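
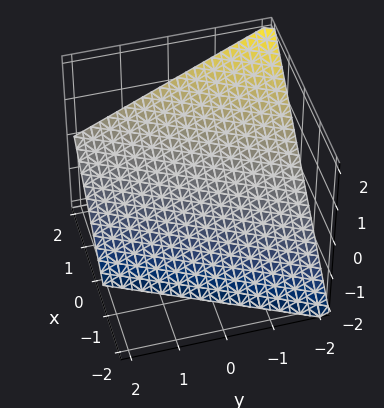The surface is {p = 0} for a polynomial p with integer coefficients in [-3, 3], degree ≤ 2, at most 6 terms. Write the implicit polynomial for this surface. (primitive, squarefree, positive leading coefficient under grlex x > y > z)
(a) Degree: every cross-section is a straight line — this is a plane, so deg p = 1.
(b) From the visible intercepts: it crosses the x-axis at the gridline x = 1; it meets the z-axis at z = -1 (among the integer gridlines).
(c) Together with the visible shape, these determine p as stated. Check: (0, -2, 0) on the y-axis lies on the surface, and p(0, -2, 0) = 0. ✓

2*x - y - 2*z - 2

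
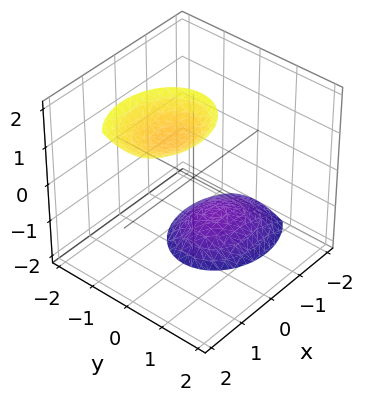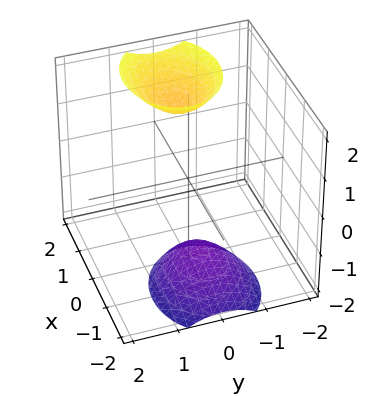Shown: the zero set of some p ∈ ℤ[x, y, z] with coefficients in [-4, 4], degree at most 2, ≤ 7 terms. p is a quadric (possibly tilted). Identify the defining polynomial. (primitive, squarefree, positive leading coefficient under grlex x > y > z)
2*x^2 - 2*x*z + 3*y^2 - z^2 + 3

(a) There are 2 components. They look like related sheets of one shape, so recover p as a whole.
(b) deg p = 2. A generic line meets the surface in up to 2 points.
(c) Against the integer gridlines: the surface avoids every integer y-axis point in the box; no x-intercept at any integer in the box.
(d) Fitting integer coefficients to these (and the overall shape) gives p.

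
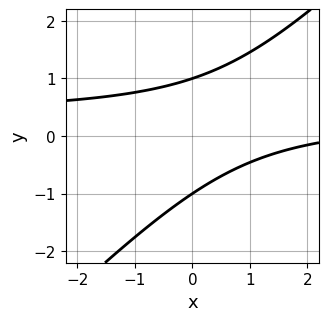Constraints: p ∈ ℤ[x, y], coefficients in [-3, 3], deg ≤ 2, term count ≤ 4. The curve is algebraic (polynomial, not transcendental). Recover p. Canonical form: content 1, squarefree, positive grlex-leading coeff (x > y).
3*x*y - 3*y^2 - x + 3

(a) Degree: a generic line meets the curve in up to 2 points, so deg p = 2.
(b) Reading off the gridlines: among the integer gridlines, it crosses the y-axis at y ∈ {-1, 1}; it misses every integer gridline on the x-axis.
(c) Solving for integer coefficients yields p as stated.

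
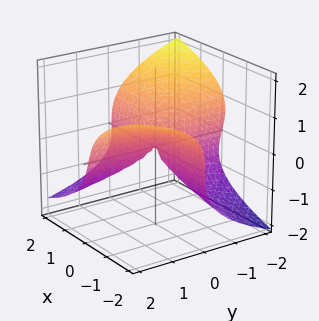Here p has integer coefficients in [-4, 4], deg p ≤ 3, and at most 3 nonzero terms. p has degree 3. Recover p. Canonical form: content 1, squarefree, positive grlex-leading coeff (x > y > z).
First, the degree is 3 — the shape is more complex than any degree-2 surface.
Then, checking where it meets the axes: the visible y-axis segment lies entirely on the surface; it meets the z-axis at z = 0 (among the integer gridlines); every point of the x-axis in the box is on the surface.
Finally, the integer polynomial consistent with all of this is the stated p.

2*z^3 + 3*x*y + y*z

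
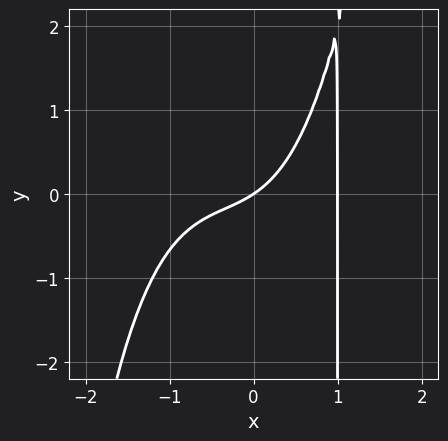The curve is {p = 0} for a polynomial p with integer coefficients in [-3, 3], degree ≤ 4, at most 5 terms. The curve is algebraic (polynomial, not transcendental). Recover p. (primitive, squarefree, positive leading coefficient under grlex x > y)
2*x^4 - 3*x*y - 2*x + 3*y

(a) Degree: a generic line meets the curve in up to 4 points, so deg p = 4.
(b) Against the integer gridlines: the x-axis gridline crossings are at x ∈ {0, 1}; one y-axis crossing is at y = 0.
(c) Assembling these constraints gives the stated polynomial.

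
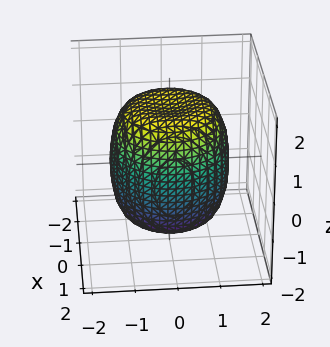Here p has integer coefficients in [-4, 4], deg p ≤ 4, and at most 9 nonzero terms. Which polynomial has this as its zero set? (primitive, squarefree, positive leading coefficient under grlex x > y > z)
x^4 + 2*x^2*y^2 + y^4 - x^2 - y^2 + z^2 - 2

(a) Degree: the shape is more complex than any degree-3 surface, so deg p = 4.
(b) Symmetries: the surface is invariant under rotation about z: p = q(x² + y², z).
(c) Checking where it meets the axes: a circular section at z = 1 has radius between 1 and 2.
(d) Fitting integer coefficients to these (and the overall shape) gives p.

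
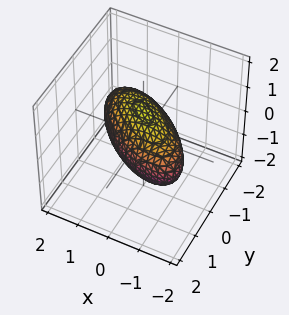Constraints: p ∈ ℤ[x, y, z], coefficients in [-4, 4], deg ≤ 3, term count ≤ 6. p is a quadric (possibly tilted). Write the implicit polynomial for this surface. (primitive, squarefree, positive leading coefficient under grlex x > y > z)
2*x^2 + 3*x*y + 3*y^2 + 3*z^2 - 3

1. Degree: no degree-1 surface has this shape, so deg p = 2.
2. Checking where it meets the axes: the y-axis gridline crossings are at y ∈ {-1, 1}; among the integer gridlines, it crosses the z-axis at z ∈ {-1, 1}.
3. These observations pin down the coefficients.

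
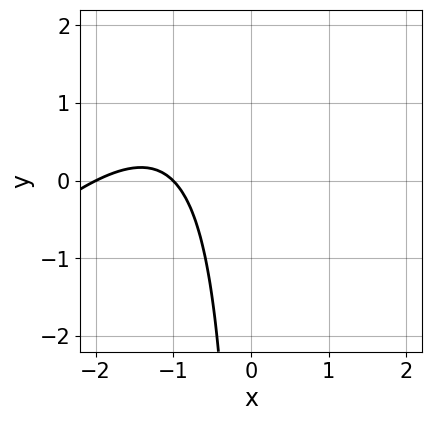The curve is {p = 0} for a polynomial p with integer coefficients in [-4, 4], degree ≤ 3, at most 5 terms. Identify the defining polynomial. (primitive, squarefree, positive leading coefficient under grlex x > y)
x^2 - x*y + 3*x + 2

1. deg p = 2. The shape is more complex than any degree-1 curve.
2. Reading off the gridlines: the x-axis gridline crossings are at x ∈ {-2, -1}; the curve avoids every integer y-axis point in the box.
3. Assembling these constraints gives the stated polynomial.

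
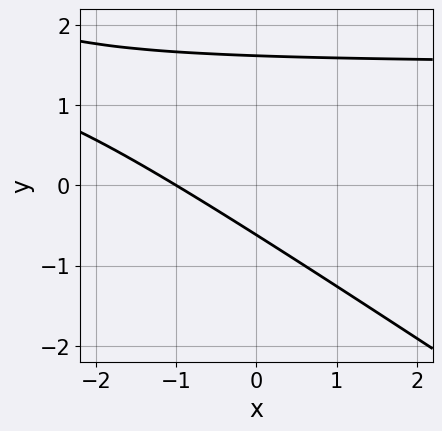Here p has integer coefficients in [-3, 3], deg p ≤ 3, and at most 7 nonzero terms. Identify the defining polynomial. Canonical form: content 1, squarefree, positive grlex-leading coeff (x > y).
2*x*y + 3*y^2 - 3*x - 3*y - 3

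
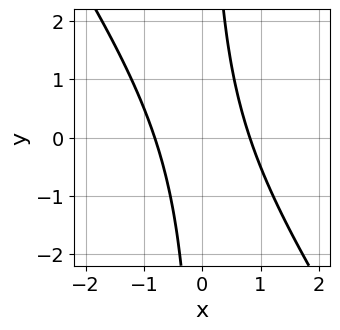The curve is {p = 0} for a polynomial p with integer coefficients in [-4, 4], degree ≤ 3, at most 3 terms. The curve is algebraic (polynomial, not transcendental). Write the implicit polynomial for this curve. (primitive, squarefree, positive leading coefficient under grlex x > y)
3*x^2 + 2*x*y - 2

(a) The degree is 2 — no degree-1 curve has this shape.
(b) From the visible intercepts: no y-intercept at any integer in the box.
(c) Solving for integer coefficients yields p as stated.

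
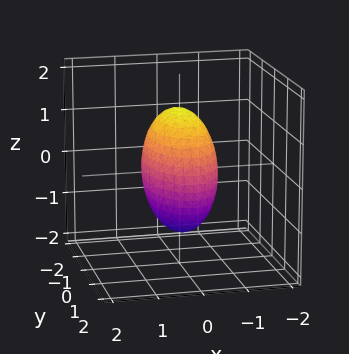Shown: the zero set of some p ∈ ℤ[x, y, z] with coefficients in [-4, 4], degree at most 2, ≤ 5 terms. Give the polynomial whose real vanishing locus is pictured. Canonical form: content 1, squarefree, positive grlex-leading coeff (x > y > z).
(a) deg p = 2.
(b) Symmetries: the x ↦ −x reflection is a symmetry, so x appears only in even powers; it's symmetric under z → −z, forcing even powers of z; the y ↦ −y reflection is a symmetry, so y appears only in even powers.
(c) Assembling these constraints gives the stated polynomial.

3*x^2 + y^2 + z^2 - 2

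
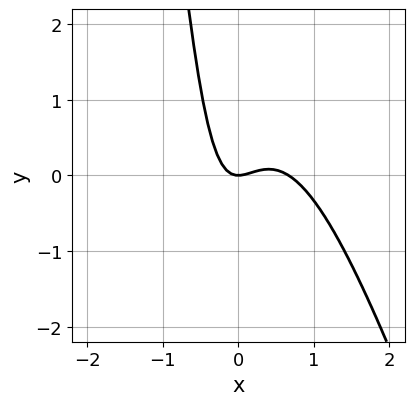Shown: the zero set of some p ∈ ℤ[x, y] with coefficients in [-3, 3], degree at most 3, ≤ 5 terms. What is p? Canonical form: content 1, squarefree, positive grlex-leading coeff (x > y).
3*x^3 + x^2*y - 2*x^2 + x*y + y

The degree is 3 — the shape is more complex than any degree-2 curve.
Against the integer gridlines: it meets the x-axis at x = 0 (among the integer gridlines); it meets the y-axis at y = 0 (among the integer gridlines).
These observations pin down the coefficients.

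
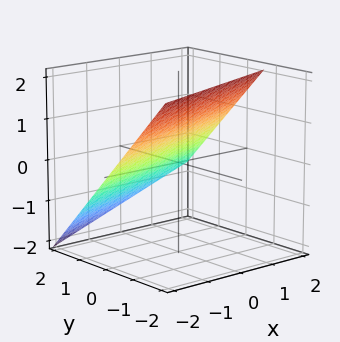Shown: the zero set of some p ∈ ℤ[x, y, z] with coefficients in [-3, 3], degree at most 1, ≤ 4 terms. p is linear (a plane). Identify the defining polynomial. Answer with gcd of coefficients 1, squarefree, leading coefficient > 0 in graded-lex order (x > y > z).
x - 3*y - 3*z + 2

First, the degree is 1 — every cross-section is a straight line — this is a plane.
Then, from the visible intercepts: one x-axis crossing is at x = -2.
Finally, putting this together gives p.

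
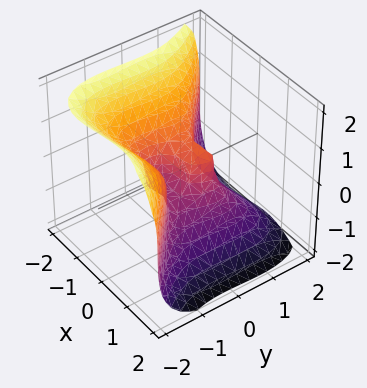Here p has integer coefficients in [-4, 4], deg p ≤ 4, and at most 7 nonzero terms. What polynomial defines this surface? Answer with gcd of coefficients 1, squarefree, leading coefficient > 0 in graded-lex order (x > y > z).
(a) Degree: a generic line meets the surface in up to 3 points, so deg p = 3.
(b) From the visible intercepts: it crosses the x-axis at the gridline x = 0; it meets the y-axis at y = 0 (among the integer gridlines).
(c) The integer polynomial consistent with all of this is the stated p.

3*x^3 - x*y^2 + 2*y^3 + 2*z^3 - y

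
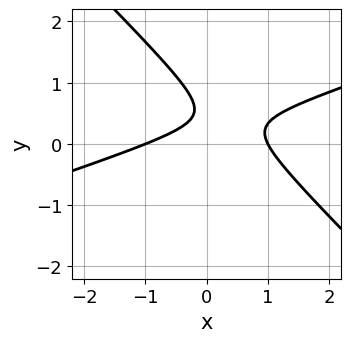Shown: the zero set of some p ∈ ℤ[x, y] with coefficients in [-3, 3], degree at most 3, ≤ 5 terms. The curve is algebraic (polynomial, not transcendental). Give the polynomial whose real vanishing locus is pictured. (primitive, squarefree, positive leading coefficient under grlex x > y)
x^2 - 2*x*y - 3*y^2 + 3*y - 1

deg p = 2. A generic line meets the curve in up to 2 points.
From the visible intercepts: no y-intercept at any integer in the box; the x-axis gridline crossings are at x ∈ {-1, 1}.
The integer polynomial consistent with all of this is the stated p.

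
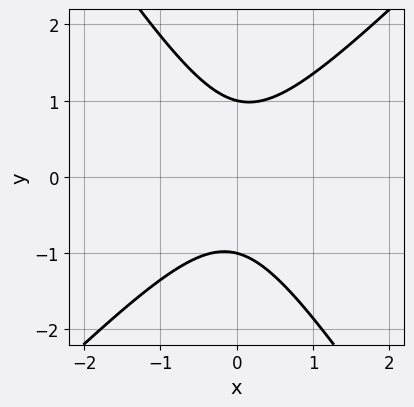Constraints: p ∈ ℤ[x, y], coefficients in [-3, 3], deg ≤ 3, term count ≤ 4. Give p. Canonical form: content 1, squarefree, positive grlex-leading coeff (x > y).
3*x^2 - x*y - 2*y^2 + 2

First, the degree is 2 — a generic line meets the curve in up to 2 points.
Next, reading off the gridlines: no x-intercept at any integer in the box; the y-axis gridline crossings are at y ∈ {-1, 1}.
Finally, putting this together gives p.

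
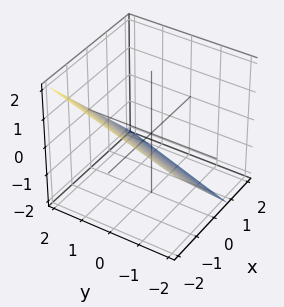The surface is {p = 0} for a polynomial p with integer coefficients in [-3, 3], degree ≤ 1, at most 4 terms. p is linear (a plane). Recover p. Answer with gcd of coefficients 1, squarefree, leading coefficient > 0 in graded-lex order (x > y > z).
1. Degree: the surface is flat (a plane), so deg p = 1.
2. Reading off the gridlines: one y-axis crossing is at y = 2.
3. Fitting integer coefficients to these (and the overall shape) gives p.

3*x - y + 3*z + 2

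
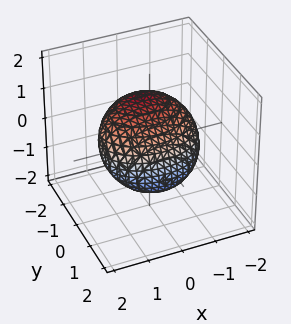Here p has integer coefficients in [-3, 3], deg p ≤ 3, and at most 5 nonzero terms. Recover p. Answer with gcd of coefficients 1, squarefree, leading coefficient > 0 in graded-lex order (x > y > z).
x^2 + 2*y^2 + 2*y*z + 2*z^2 - 2

deg p = 2. No degree-1 surface has this shape.
Checking where it meets the axes: among the integer gridlines, it crosses the z-axis at z ∈ {-1, 1}; among the integer gridlines, it crosses the y-axis at y ∈ {-1, 1}.
Solving for integer coefficients yields p as stated.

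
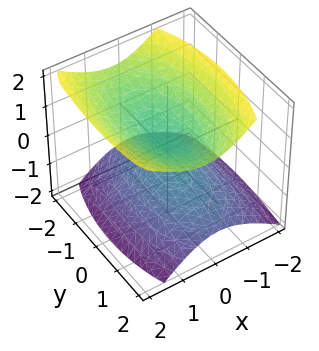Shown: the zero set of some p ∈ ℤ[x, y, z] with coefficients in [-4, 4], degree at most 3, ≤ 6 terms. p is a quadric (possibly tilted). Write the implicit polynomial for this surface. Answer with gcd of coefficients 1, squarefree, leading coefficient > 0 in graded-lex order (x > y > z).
(a) I count 2 distinct pieces. They look like related sheets of one shape, so recover p as a whole.
(b) The degree is 2 — the shape is more complex than any degree-1 surface.
(c) Against the integer gridlines: it misses every integer gridline on the y-axis; it misses every integer gridline on the x-axis.
(d) Matching integer coefficients to the picture gives p.

3*x^2 - x*z + y^2 - 3*z^2 + 1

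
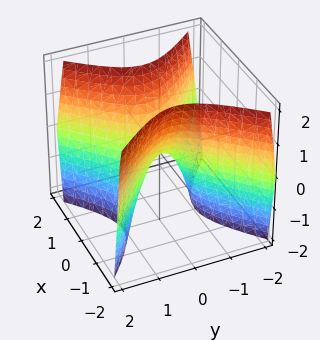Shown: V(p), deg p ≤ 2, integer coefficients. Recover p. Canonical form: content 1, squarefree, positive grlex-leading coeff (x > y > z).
The degree is 2 — a hyperbolic paraboloid; a quadric.
Symmetries: it's symmetric under y → −y, forcing even powers of y; it's symmetric under x → −x, forcing even powers of x.
Observable constraints: it meets the y-axis at y = 0 (among the integer gridlines); one z-axis crossing is at z = 0; it crosses the x-axis at the gridline x = 0.
Solving for integer coefficients yields p as stated.

2*x^2 - 2*y^2 - z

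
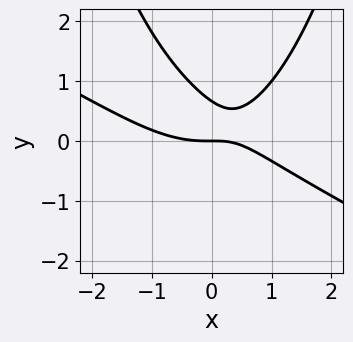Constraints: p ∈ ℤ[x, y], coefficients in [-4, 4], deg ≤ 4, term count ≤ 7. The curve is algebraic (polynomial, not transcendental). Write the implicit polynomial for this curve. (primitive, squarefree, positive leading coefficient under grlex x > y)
x^3 + 2*x^2*y - 2*x*y - 3*y^2 + 2*y

First, the degree is 3 — no degree-2 curve has this shape.
Then, from the visible intercepts: it crosses the y-axis at the gridline y = 0; it crosses the x-axis at the gridline x = 0.
Finally, together with the visible shape, these determine p as stated.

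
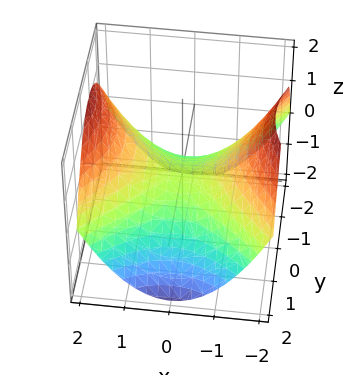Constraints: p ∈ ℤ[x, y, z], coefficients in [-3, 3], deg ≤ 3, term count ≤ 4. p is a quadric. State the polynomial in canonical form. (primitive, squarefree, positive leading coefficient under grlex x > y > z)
First, degree: a saddle surface; a quadric, so deg p = 2.
Then, symmetries: the x ↦ −x reflection is a symmetry, so x appears only in even powers; it's symmetric under y → −y, forcing even powers of y.
Next, against the integer gridlines: it crosses the y-axis at the gridline y = 0; it meets the z-axis at z = 0 (among the integer gridlines); it meets the x-axis at x = 0 (among the integer gridlines).
Finally, solving for integer coefficients yields p as stated.

x^2 - y^2 - 2*z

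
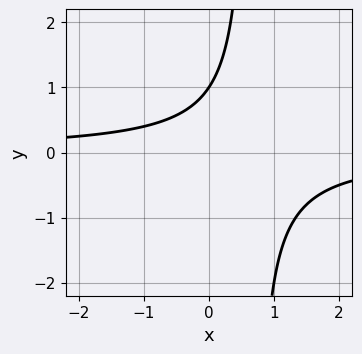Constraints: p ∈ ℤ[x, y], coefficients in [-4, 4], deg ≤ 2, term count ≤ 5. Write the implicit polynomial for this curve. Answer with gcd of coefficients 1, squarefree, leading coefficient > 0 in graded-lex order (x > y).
The degree is 2 — the shape is more complex than any degree-1 curve.
Reading off the gridlines: it crosses the y-axis at the gridline y = 1; no x-intercept at any integer in the box.
Together with the visible shape, these determine p as stated.

3*x*y - 2*y + 2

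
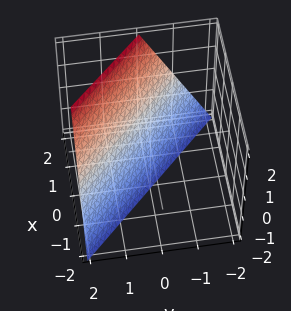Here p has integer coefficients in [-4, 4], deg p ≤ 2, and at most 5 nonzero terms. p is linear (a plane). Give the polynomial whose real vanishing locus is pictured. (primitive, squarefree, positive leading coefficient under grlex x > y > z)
2*x + 2*y - z - 2

The degree is 1 — every cross-section is a straight line — this is a plane.
From the visible intercepts: it crosses the z-axis at the gridline z = -2; it meets the y-axis at y = 1 (among the integer gridlines); it crosses the x-axis at the gridline x = 1.
Together with the visible shape, these determine p as stated.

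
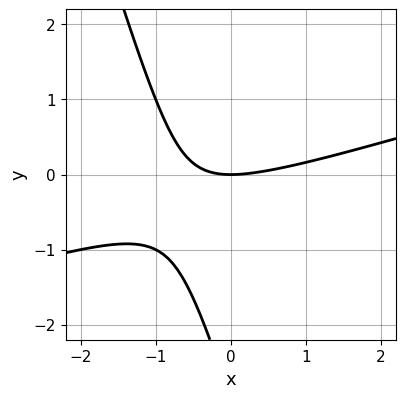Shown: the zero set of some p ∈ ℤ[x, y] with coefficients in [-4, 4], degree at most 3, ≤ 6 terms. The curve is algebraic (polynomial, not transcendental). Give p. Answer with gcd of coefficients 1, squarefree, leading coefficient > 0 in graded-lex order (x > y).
x^2 - 3*x*y - y^2 - 3*y

1. Degree: a generic line meets the curve in up to 2 points, so deg p = 2.
2. Against the integer gridlines: it meets the x-axis at x = 0 (among the integer gridlines); one y-axis crossing is at y = 0.
3. These observations pin down the coefficients.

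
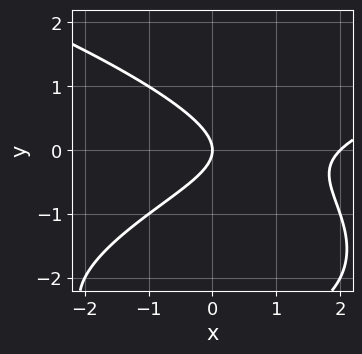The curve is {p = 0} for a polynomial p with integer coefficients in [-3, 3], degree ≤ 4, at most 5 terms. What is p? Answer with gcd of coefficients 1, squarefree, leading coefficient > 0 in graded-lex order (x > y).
(a) deg p = 3. A generic line meets the curve in up to 3 points.
(b) Checking where it meets the axes: it meets the y-axis at y = 0 (among the integer gridlines); among the integer gridlines, it crosses the x-axis at x ∈ {0, 2}.
(c) The integer polynomial consistent with all of this is the stated p.

y^3 - x^2 + x*y + 3*y^2 + 2*x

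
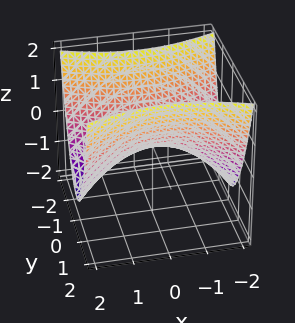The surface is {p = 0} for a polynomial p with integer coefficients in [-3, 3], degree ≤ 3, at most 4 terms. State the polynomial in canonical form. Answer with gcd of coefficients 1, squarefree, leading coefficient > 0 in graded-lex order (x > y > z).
x^2 - 3*y^2 + 3*z

The degree is 2 — a hyperbolic paraboloid; a quadric.
Symmetries: the y ↦ −y reflection is a symmetry, so y appears only in even powers; it's symmetric under x → −x, forcing even powers of x.
From the visible intercepts: it meets the z-axis at z = 0 (among the integer gridlines); it meets the y-axis at y = 0 (among the integer gridlines).
Putting this together gives p.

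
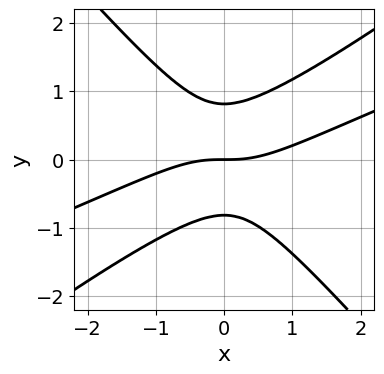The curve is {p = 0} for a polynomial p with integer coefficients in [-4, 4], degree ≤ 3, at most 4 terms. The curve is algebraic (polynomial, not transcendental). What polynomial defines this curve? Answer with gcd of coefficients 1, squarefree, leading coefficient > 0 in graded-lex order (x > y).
x^3 - 3*x^2*y + 3*y^3 - 2*y

1. The degree is 3 — the shape is more complex than any degree-2 curve.
2. Against the integer gridlines: it crosses the x-axis at the gridline x = 0; it crosses the y-axis at the gridline y = 0.
3. Solving for integer coefficients yields p as stated.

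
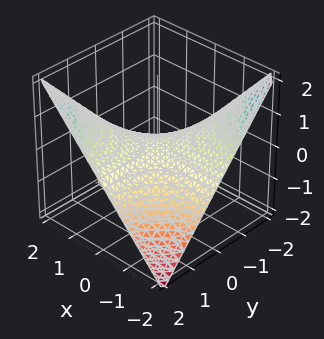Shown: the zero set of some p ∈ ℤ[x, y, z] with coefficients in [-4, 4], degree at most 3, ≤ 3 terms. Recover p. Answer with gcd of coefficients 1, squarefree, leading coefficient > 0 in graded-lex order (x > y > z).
x*y - 2*z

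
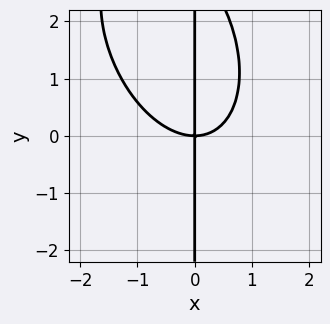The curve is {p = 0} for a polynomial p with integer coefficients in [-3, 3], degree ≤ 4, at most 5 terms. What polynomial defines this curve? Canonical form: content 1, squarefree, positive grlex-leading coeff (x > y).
Degree: a generic line meets the curve in up to 3 points, so deg p = 3.
Observable constraints: every point of the y-axis in the box is on the curve; it meets the x-axis at x = 0 (among the integer gridlines).
Together with the visible shape, these determine p as stated.

2*x^3 + x^2*y + x*y^2 - 3*x*y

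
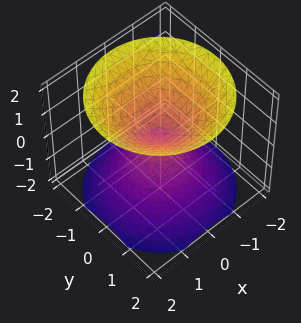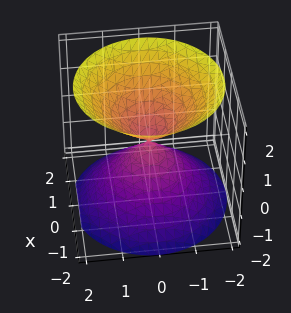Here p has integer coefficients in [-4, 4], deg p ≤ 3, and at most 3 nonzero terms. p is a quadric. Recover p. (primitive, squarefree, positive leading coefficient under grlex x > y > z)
x^2 + y^2 - z^2

First, I count 2 distinct pieces.
Next, degree: two nappes meeting at a single point; a quadric, so deg p = 2.
Next, by symmetry, the z-axis is an axis of rotation, so x and y enter only as x² + y²; mirror symmetry z ↦ −z ⇒ only even powers of z.
Then, observable constraints: it meets the x-axis at x = 0 (among the integer gridlines); a circular section at z = 1 has radius exactly 1; it meets the y-axis at y = 0 (among the integer gridlines); it crosses the z-axis at the gridline z = 0.
Finally, together with the visible shape, these determine p as stated.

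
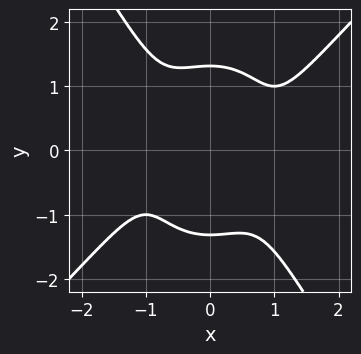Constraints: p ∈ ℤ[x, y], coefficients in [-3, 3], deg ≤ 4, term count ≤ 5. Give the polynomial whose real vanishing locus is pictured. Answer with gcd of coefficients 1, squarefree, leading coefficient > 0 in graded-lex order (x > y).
(a) The degree is 4 — no degree-3 curve has this shape.
(b) From the axis intercepts and sections: no x-intercept at any integer in the box.
(c) These observations pin down the coefficients.

3*x^4 - 2*x^3*y - y^4 - 3*x^2 + 3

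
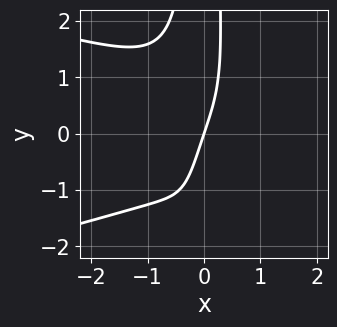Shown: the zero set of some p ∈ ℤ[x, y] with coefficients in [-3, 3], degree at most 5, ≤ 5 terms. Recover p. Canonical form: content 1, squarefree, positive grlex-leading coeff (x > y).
(a) Degree: the shape is more complex than any degree-3 curve, so deg p = 4.
(b) From the axis intercepts and sections: it crosses the x-axis at the gridline x = 0; one y-axis crossing is at y = 0.
(c) Together with the visible shape, these determine p as stated.

3*x^2*y^2 + 3*x^3 + 3*x - y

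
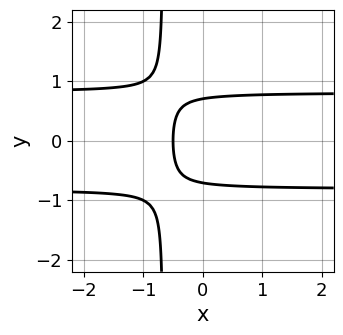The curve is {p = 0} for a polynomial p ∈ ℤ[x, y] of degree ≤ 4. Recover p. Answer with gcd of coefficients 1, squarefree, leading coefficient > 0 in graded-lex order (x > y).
Degree: the shape is more complex than any degree-2 curve, so deg p = 3.
Symmetries: the y ↦ −y reflection is a symmetry, so y appears only in even powers.
Assembling these constraints gives the stated polynomial.

3*x*y^2 + 2*y^2 - 2*x - 1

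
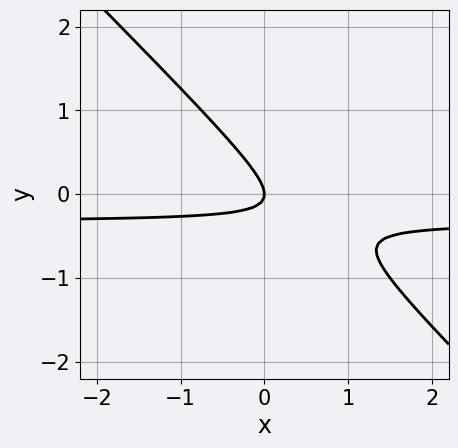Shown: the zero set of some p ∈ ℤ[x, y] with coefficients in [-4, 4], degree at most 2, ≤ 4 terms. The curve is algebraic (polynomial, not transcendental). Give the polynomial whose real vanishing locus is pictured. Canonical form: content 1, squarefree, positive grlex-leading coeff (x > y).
1. Degree: no degree-1 curve has this shape, so deg p = 2.
2. Observable constraints: it crosses the y-axis at the gridline y = 0; it meets the x-axis at x = 0 (among the integer gridlines).
3. These observations pin down the coefficients.

3*x*y + 3*y^2 + x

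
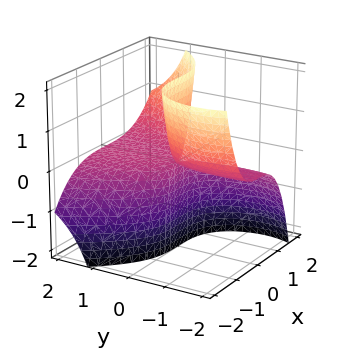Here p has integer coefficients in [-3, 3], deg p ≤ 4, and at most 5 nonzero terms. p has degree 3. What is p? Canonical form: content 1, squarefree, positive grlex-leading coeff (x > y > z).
x^3 - y^2*z - 3*y*z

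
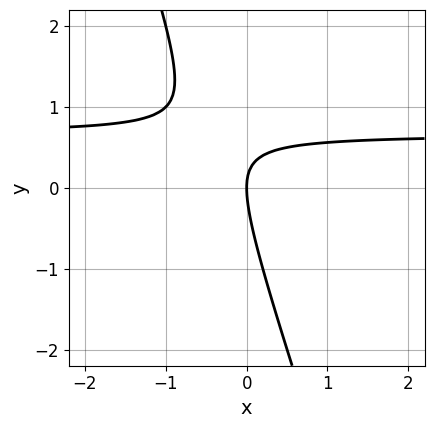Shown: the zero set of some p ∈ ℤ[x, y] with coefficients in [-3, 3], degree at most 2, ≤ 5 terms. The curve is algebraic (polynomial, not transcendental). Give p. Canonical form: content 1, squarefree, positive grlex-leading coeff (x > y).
1. Degree: a generic line meets the curve in up to 2 points, so deg p = 2.
2. Observable constraints: it crosses the y-axis at the gridline y = 0; it meets the x-axis at x = 0 (among the integer gridlines).
3. Putting this together gives p.

3*x*y + y^2 - 2*x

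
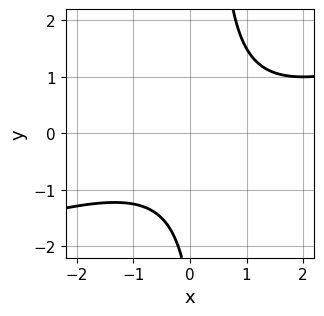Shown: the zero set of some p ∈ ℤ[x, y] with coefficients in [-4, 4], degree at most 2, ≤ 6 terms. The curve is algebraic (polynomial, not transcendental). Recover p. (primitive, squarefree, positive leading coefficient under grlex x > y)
x^2 - 3*x*y - x + y + 3

Degree: the shape is more complex than any degree-1 curve, so deg p = 2.
Checking where it meets the axes: the curve avoids every integer x-axis point in the box; it misses every integer gridline on the y-axis.
Matching integer coefficients to the picture gives p.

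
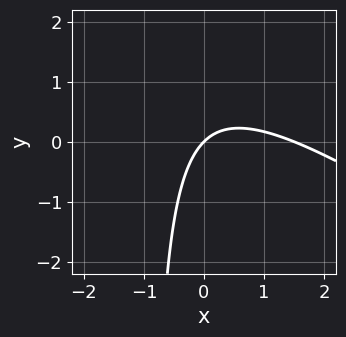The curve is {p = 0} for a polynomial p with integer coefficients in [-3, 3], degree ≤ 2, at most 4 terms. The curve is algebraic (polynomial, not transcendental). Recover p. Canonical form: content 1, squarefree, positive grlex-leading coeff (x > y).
1. deg p = 2.
2. Observable constraints: it meets the x-axis at x = 0 (among the integer gridlines); it meets the y-axis at y = 0 (among the integer gridlines).
3. Together with the visible shape, these determine p as stated.

2*x^2 + 3*x*y - 3*x + 3*y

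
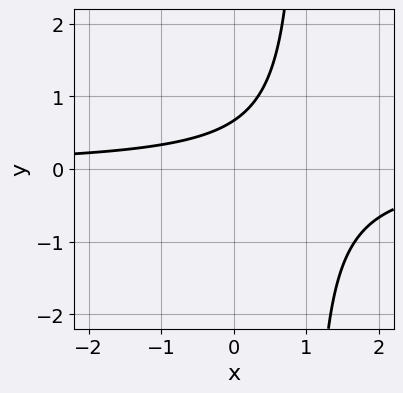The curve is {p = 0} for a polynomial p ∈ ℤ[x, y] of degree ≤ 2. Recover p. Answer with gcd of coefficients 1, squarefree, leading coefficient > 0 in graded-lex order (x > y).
3*x*y - 3*y + 2

Degree: the shape is more complex than any degree-1 curve, so deg p = 2.
Against the integer gridlines: no x-intercept at any integer in the box.
Matching integer coefficients to the picture gives p.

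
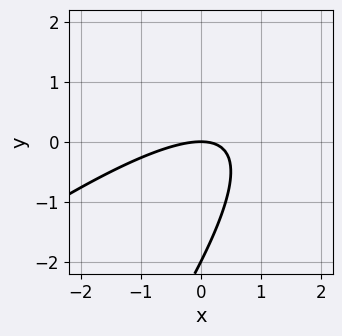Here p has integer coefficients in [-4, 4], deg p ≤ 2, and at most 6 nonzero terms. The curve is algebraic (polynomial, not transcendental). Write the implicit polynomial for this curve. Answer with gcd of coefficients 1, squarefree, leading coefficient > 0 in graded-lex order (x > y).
x^2 - 2*x*y + y^2 + 2*y

Degree: the shape is more complex than any degree-1 curve, so deg p = 2.
From the axis intercepts and sections: the y-axis gridline crossings are at y ∈ {-2, 0}; one x-axis crossing is at x = 0.
Fitting integer coefficients to these (and the overall shape) gives p.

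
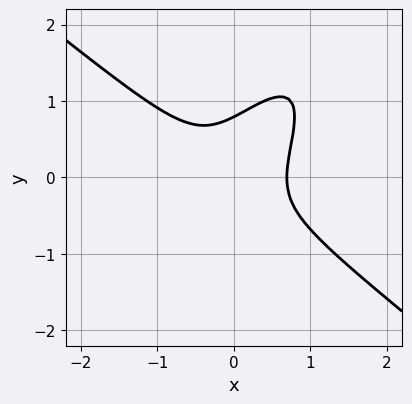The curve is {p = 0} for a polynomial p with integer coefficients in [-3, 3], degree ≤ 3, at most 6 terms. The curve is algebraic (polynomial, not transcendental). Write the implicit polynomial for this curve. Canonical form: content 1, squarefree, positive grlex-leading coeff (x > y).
The degree is 3 — no degree-2 curve has this shape.
Solving for integer coefficients yields p as stated.

3*x^3 - 3*x*y^2 + 2*y^3 - 1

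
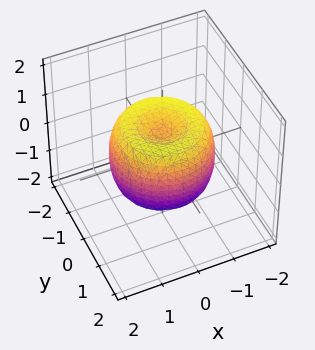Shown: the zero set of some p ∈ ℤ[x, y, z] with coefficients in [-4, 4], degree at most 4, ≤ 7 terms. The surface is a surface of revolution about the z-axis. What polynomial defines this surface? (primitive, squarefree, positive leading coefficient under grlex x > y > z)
2*x^4 + 4*x^2*y^2 + 2*y^4 - 3*x^2 - 3*y^2 + 2*z^2 - 1

The degree is 4 — the shape is more complex than any degree-3 surface.
By symmetry, the surface is invariant under rotation about z: p = q(x² + y², z).
Against the integer gridlines: a circular section at z = 0 has radius between 1 and 2.
Together with the visible shape, these determine p as stated.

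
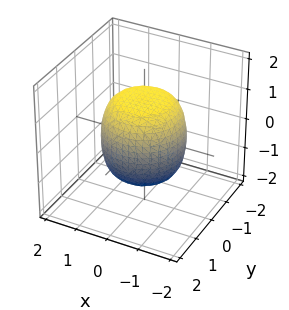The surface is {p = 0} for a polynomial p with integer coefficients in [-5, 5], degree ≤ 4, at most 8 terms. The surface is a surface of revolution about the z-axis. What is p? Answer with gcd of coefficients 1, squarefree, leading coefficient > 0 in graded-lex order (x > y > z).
First, deg p = 4. No degree-3 surface has this shape.
Next, symmetry: the surface is invariant under rotation about z: p = q(x² + y², z).
Next, from the axis intercepts and sections: a circular section at z = 0 has radius between 1 and 2.
Finally, fitting integer coefficients to these (and the overall shape) gives p.

2*x^4 + 4*x^2*y^2 + 2*y^4 - x^2 - y^2 + 2*z^2 - 3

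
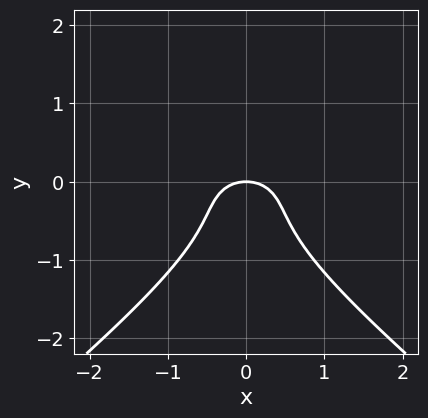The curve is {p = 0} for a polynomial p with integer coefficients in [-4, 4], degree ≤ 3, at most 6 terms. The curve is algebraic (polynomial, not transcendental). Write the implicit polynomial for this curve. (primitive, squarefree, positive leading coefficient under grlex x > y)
2*x^2*y - 3*y^3 - 2*x^2 - 2*y^2 - 2*y

The degree is 3 — a generic line meets the curve in up to 3 points.
Symmetries: it's symmetric under x → −x, forcing even powers of x.
Observable constraints: it crosses the x-axis at the gridline x = 0; it meets the y-axis at y = 0 (among the integer gridlines).
The integer polynomial consistent with all of this is the stated p.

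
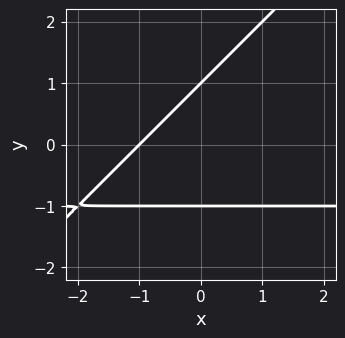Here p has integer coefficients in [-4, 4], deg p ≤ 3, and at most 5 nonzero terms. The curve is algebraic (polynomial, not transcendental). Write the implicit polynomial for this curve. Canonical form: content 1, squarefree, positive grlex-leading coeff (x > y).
(a) Degree: no degree-1 curve has this shape, so deg p = 2.
(b) Observable constraints: one x-axis crossing is at x = -1; among the integer gridlines, it crosses the y-axis at y ∈ {-1, 1}.
(c) Solving for integer coefficients yields p as stated.

x*y - y^2 + x + 1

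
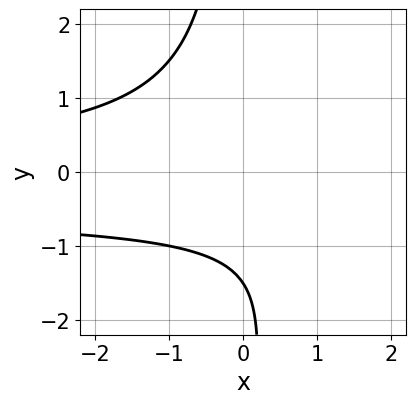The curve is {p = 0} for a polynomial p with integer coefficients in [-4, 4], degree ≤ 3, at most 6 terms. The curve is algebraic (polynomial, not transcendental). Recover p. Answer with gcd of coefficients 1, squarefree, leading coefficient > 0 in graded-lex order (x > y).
2*x*y^2 + x*y + 2*y + 3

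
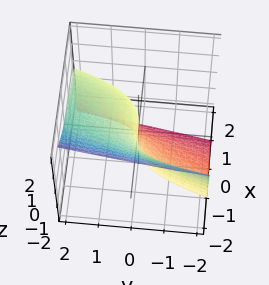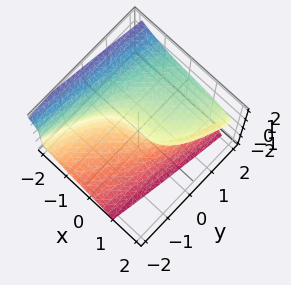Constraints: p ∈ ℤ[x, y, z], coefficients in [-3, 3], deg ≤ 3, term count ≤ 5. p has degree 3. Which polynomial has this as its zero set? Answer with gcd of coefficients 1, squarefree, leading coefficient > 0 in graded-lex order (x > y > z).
x^3 + 3*x*z^2 + 3*z^3 + 2*z^2 - 3*y

(a) deg p = 3. A generic line meets the surface in up to 3 points.
(b) From the axis intercepts and sections: one z-axis crossing is at z = 0; one y-axis crossing is at y = 0; it crosses the x-axis at the gridline x = 0.
(c) These observations pin down the coefficients.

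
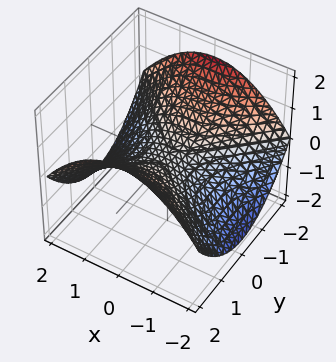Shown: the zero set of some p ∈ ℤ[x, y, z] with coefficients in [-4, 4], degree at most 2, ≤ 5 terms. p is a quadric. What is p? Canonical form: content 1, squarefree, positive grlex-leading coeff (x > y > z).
x^2 - y^2 + 3*z

First, the degree is 2 — a hyperbolic paraboloid; a quadric.
Then, symmetries: it's symmetric under x → −x, forcing even powers of x; it's symmetric under y → −y, forcing even powers of y.
Then, observable constraints: one z-axis crossing is at z = 0; one y-axis crossing is at y = 0; one x-axis crossing is at x = 0.
Finally, fitting integer coefficients to these (and the overall shape) gives p.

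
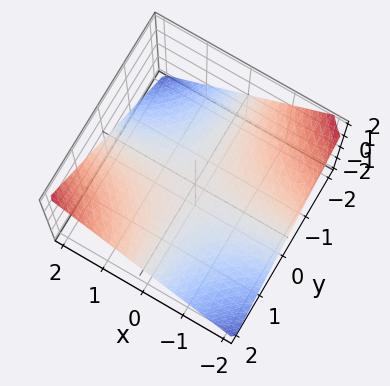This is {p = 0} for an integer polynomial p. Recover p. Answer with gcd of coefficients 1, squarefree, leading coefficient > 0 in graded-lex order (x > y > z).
x*y - 2*z

(a) The degree is 2 — a saddle surface; a quadric.
(b) Checking where it meets the axes: every point of the x-axis in the box is on the surface; it crosses the z-axis at the gridline z = 0; the visible y-axis segment lies entirely on the surface.
(c) Solving for integer coefficients yields p as stated.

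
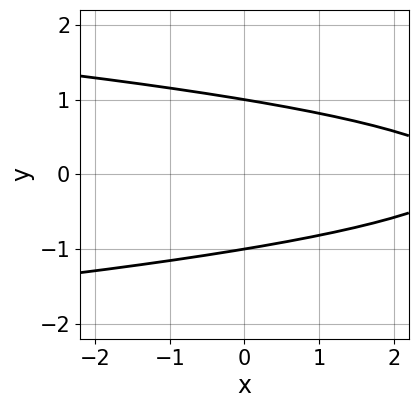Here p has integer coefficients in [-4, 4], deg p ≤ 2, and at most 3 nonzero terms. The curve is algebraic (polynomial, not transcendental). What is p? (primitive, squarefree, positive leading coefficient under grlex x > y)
3*y^2 + x - 3

1. Degree: the shape is more complex than any degree-1 curve, so deg p = 2.
2. Symmetries: mirror symmetry y ↦ −y ⇒ only even powers of y.
3. Reading off the gridlines: the y-axis gridline crossings are at y ∈ {-1, 1}; it misses every integer gridline on the x-axis.
4. Together with the visible shape, these determine p as stated.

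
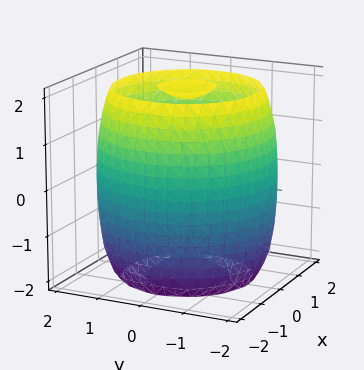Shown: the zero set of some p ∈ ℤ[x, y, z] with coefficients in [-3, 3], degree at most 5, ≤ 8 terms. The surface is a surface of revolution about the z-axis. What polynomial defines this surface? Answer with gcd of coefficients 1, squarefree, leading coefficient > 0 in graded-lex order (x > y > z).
x^4 + 2*x^2*y^2 + y^4 - 3*x^2 - 3*y^2 + z^2 - 3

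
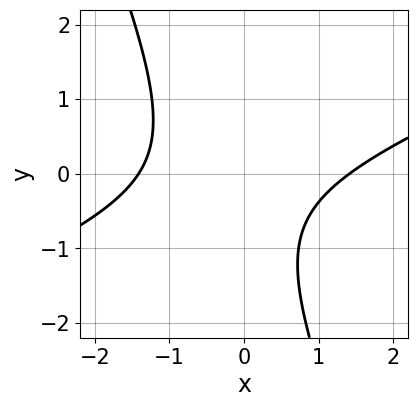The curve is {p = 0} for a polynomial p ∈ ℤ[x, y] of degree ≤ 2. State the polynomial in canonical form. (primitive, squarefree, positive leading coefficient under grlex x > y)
(a) deg p = 2. A generic line meets the curve in up to 2 points.
(b) From the visible intercepts: no y-intercept at any integer in the box.
(c) Together with the visible shape, these determine p as stated.

x^2 - 2*x*y - y^2 - y - 2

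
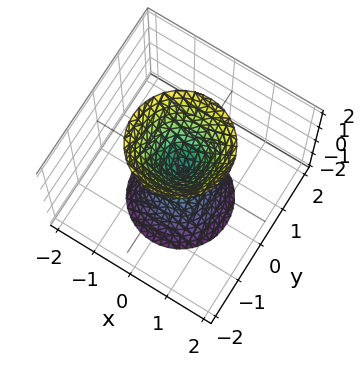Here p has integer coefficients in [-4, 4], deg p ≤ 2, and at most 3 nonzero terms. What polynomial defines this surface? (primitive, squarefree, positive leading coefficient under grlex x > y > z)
(a) The picture has 2 separate pieces.
(b) deg p = 2.
(c) Symmetries: mirror symmetry z ↦ −z ⇒ only even powers of z; every cross-section ⟂ z is a circle, so x, y appear only via x² + y².
(d) From the axis intercepts and sections: it meets the z-axis at z = 0 (among the integer gridlines); it meets the x-axis at x = 0 (among the integer gridlines); a circular section at z = -1 has radius between 0 and 1.
(e) Fitting integer coefficients to these (and the overall shape) gives p.

3*x^2 + 3*y^2 - z^2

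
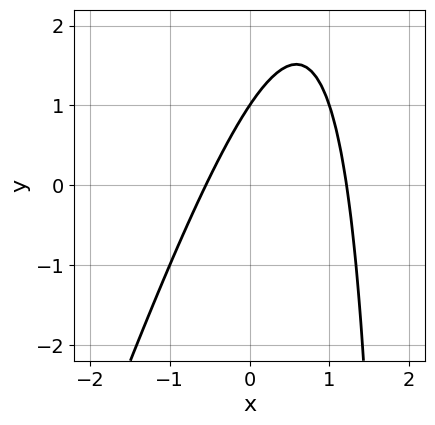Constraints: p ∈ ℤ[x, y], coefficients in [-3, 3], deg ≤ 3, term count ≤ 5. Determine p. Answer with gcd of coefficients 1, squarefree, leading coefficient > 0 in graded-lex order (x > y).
(a) Degree: a generic line meets the curve in up to 2 points, so deg p = 2.
(b) Reading off the gridlines: one y-axis crossing is at y = 1.
(c) The integer polynomial consistent with all of this is the stated p.

3*x^2 - x*y - 2*x + 2*y - 2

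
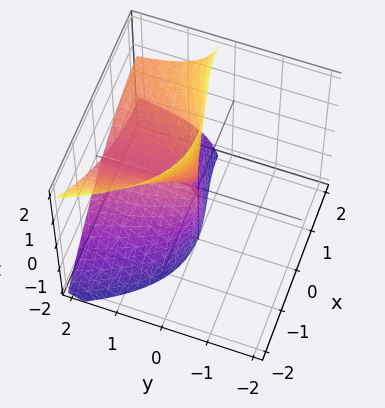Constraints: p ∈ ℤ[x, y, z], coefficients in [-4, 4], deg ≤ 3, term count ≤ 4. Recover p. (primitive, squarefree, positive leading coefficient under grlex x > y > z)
x^3 + 3*y*z^2 - 3*x^2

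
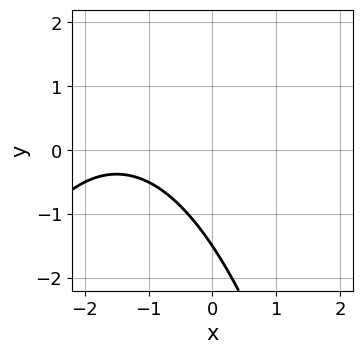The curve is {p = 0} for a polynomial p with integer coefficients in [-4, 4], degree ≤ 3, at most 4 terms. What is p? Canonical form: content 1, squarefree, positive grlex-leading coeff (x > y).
x^2 + 3*x + 2*y + 3

The degree is 2 — a generic line meets the curve in up to 2 points.
Reading off the gridlines: no x-intercept at any integer in the box.
These observations pin down the coefficients.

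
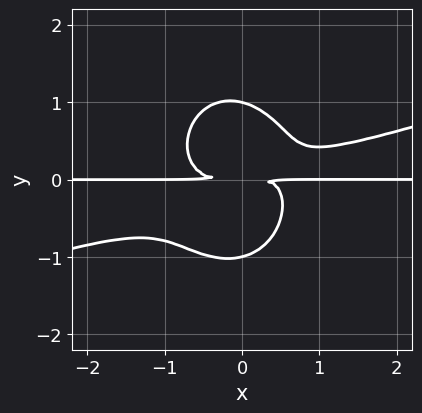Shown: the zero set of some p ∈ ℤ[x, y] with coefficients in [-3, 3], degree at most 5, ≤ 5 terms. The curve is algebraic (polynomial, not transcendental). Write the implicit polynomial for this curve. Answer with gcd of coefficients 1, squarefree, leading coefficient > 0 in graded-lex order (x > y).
deg p = 4. No degree-3 curve has this shape.
Against the integer gridlines: the visible x-axis segment lies entirely on the curve; the y-axis gridline crossings are at y ∈ {-1, 1}.
Assembling these constraints gives the stated polynomial.

x^3*y - 3*x^2*y^2 - 2*y^4 - x*y^2 + 2*y^2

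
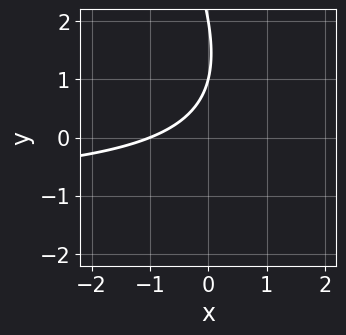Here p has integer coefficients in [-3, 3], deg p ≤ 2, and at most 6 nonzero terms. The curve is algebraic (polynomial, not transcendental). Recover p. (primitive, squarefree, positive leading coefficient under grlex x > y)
(a) The degree is 2 — no degree-1 curve has this shape.
(b) Checking where it meets the axes: it crosses the x-axis at the gridline x = -1; the y-axis gridline crossings are at y ∈ {1, 2}.
(c) Matching integer coefficients to the picture gives p.

2*x*y + y^2 + 2*x - 3*y + 2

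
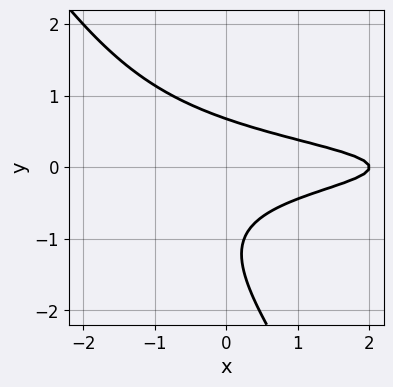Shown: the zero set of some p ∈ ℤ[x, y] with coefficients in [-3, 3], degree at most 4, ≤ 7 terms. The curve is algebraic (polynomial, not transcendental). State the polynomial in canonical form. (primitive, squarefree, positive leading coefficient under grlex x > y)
3*x*y^2 + 2*y^3 + 3*y^2 + x - 2

First, the degree is 3 — no degree-2 curve has this shape.
Then, observable constraints: one x-axis crossing is at x = 2.
Finally, matching integer coefficients to the picture gives p.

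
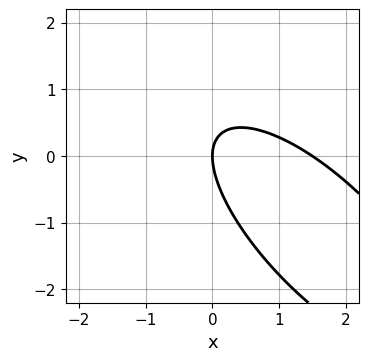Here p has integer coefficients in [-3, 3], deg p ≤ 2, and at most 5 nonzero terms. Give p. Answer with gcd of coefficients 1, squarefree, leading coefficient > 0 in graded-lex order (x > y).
2*x^2 + 3*x*y + 2*y^2 - 3*x

deg p = 2.
From the visible intercepts: it meets the x-axis at x = 0 (among the integer gridlines); one y-axis crossing is at y = 0.
These observations pin down the coefficients.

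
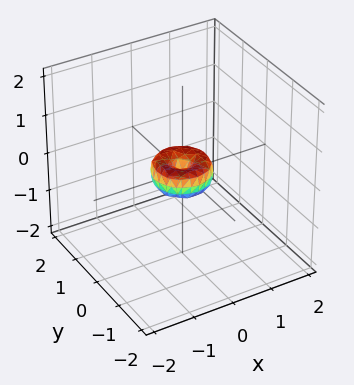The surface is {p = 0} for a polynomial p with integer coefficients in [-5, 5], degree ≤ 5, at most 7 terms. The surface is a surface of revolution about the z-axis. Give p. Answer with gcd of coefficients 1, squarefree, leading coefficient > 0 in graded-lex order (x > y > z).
2*x^4 + 4*x^2*y^2 + 2*y^4 - x^2 - y^2 + z^2

The degree is 4 — a generic line meets the surface in up to 4 points.
Symmetries: rotational symmetry about the z-axis ⇒ p depends on x, y only through x² + y².
Observable constraints: one y-axis crossing is at y = 0; one x-axis crossing is at x = 0; a circular section at z = 0 has radius between 0 and 1.
The integer polynomial consistent with all of this is the stated p.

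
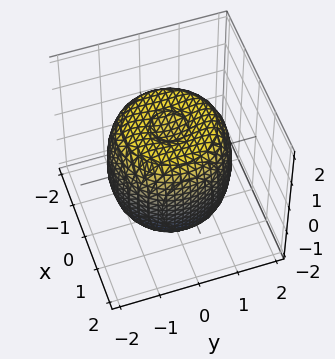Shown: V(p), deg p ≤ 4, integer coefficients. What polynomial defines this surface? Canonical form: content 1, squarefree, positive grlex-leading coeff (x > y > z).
(a) deg p = 4.
(b) Symmetries: rotational symmetry about the z-axis ⇒ p depends on x, y only through x² + y².
(c) From the axis intercepts and sections: a circular section at z = 1 has radius between 1 and 2.
(d) Putting this together gives p.

2*x^4 + 4*x^2*y^2 + 2*y^4 - 3*x^2 - 3*y^2 + 2*z^2 - 3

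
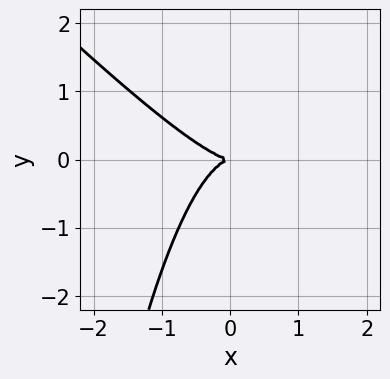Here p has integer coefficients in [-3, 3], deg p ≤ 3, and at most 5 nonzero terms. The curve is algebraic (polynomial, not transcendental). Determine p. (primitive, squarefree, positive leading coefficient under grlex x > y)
x^3 + x^2*y + y^2

(a) Degree: the shape is more complex than any degree-2 curve, so deg p = 3.
(b) From the axis intercepts and sections: it meets the x-axis at x = 0 (among the integer gridlines); one y-axis crossing is at y = 0.
(c) Solving for integer coefficients yields p as stated.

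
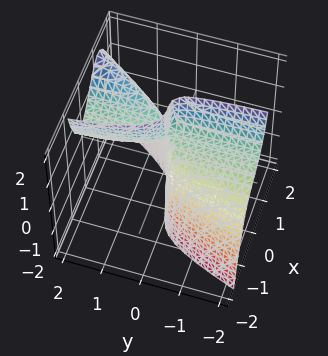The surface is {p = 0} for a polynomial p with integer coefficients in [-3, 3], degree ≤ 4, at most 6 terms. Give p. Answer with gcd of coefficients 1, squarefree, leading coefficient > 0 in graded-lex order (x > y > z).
2*x^3 - x^2*y - x*y + y*z - y

(a) Degree: no degree-2 surface has this shape, so deg p = 3.
(b) Checking where it meets the axes: the visible z-axis segment lies entirely on the surface; it meets the x-axis at x = 0 (among the integer gridlines); it meets the y-axis at y = 0 (among the integer gridlines).
(c) Solving for integer coefficients yields p as stated.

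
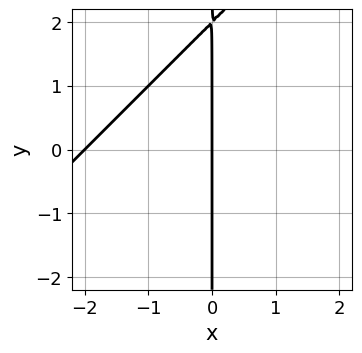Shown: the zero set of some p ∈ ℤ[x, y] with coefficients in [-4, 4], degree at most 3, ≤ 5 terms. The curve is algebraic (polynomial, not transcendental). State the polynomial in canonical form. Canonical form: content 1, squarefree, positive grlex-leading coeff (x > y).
(a) The degree is 2 — no degree-1 curve has this shape.
(b) Observable constraints: among the integer gridlines, it crosses the x-axis at x ∈ {-2, 0}; the visible y-axis segment lies entirely on the curve.
(c) The integer polynomial consistent with all of this is the stated p.

x^2 - x*y + 2*x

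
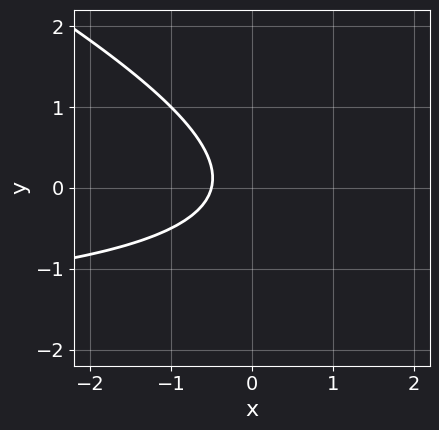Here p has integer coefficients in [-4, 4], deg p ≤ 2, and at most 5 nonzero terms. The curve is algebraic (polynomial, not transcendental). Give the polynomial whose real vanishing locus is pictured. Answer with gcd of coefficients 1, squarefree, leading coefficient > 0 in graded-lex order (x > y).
deg p = 2.
Checking where it meets the axes: no y-intercept at any integer in the box.
Fitting integer coefficients to these (and the overall shape) gives p.

x*y + 2*y^2 + 2*x + 1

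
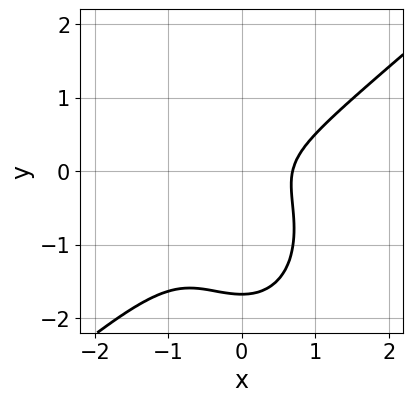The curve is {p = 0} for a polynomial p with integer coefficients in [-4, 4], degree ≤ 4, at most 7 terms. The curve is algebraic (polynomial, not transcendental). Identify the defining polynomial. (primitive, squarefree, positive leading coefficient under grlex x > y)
First, the degree is 3 — the shape is more complex than any degree-2 curve.
Finally, the integer polynomial consistent with all of this is the stated p.

3*x^3 - 2*x^2*y - 2*y^3 - 3*y^2 - 1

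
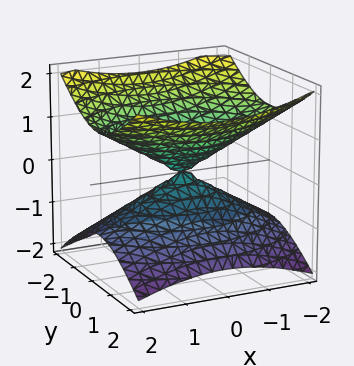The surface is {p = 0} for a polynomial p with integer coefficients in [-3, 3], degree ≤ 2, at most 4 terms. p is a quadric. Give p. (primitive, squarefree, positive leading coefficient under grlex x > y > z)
(a) The degree is 2 — a double cone through the origin; a quadric.
(b) Symmetries: mirror symmetry z ↦ −z ⇒ only even powers of z; mirror symmetry x ↦ −x ⇒ only even powers of x; mirror symmetry y ↦ −y ⇒ only even powers of y.
(c) Against the integer gridlines: one z-axis crossing is at z = 0; it meets the y-axis at y = 0 (among the integer gridlines); one x-axis crossing is at x = 0.
(d) Together with the visible shape, these determine p as stated.

x^2 + 2*y^2 - 3*z^2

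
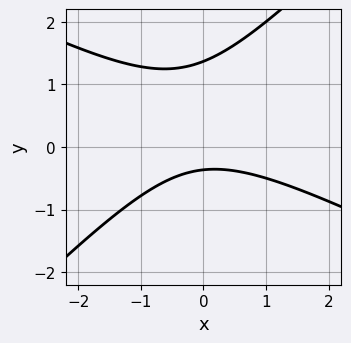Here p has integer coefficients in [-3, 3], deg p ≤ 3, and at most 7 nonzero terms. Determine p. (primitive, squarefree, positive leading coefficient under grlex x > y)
First, the degree is 2 — no degree-1 curve has this shape.
Next, against the integer gridlines: it misses every integer gridline on the x-axis.
Finally, putting this together gives p.

x^2 + x*y - 2*y^2 + 2*y + 1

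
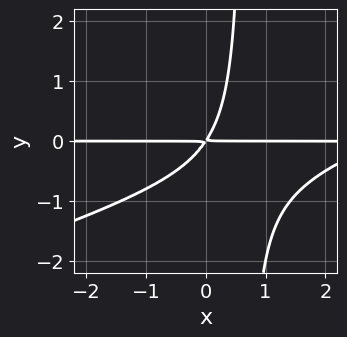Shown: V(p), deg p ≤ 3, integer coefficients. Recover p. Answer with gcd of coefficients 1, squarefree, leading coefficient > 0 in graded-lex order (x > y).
x^2*y - 3*x*y^2 - 3*x*y + 2*y^2

(a) deg p = 3. No degree-2 curve has this shape.
(b) From the axis intercepts and sections: the visible x-axis segment lies entirely on the curve.
(c) Solving for integer coefficients yields p as stated.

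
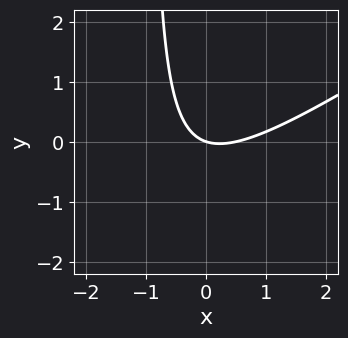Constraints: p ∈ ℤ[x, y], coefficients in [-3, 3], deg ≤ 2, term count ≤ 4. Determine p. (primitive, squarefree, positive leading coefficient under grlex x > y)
1. deg p = 2.
2. Reading off the gridlines: one x-axis crossing is at x = 0; it meets the y-axis at y = 0 (among the integer gridlines).
3. Assembling these constraints gives the stated polynomial.

2*x^2 - 3*x*y - x - 3*y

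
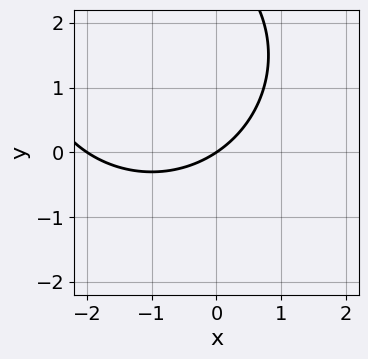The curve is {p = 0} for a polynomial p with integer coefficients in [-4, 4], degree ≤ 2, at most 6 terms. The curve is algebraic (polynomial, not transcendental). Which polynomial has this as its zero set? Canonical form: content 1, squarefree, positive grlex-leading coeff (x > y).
x^2 + y^2 + 2*x - 3*y

1. deg p = 2. No degree-1 curve has this shape.
2. Against the integer gridlines: it crosses the y-axis at the gridline y = 0; among the integer gridlines, it crosses the x-axis at x ∈ {-2, 0}.
3. Assembling these constraints gives the stated polynomial.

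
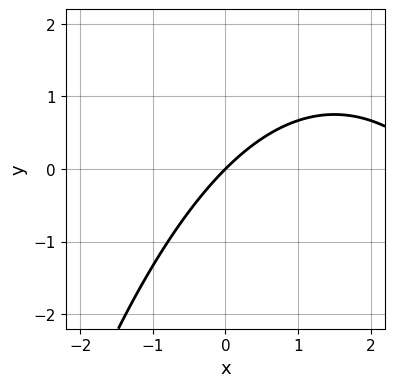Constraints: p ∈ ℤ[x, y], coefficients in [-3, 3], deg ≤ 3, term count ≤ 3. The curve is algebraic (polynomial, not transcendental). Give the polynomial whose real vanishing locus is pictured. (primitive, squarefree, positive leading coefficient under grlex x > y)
x^2 - 3*x + 3*y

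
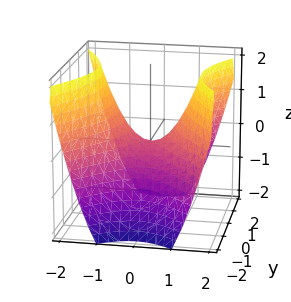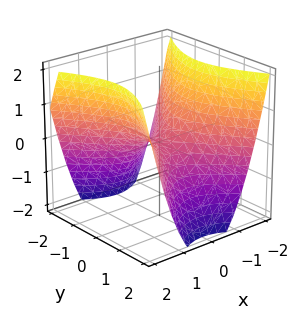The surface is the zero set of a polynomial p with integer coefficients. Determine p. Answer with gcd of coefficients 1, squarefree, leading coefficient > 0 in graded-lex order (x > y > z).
First, the degree is 2 — a saddle surface; a quadric.
Then, symmetries: the y ↦ −y reflection is a symmetry, so y appears only in even powers; it's symmetric under x → −x, forcing even powers of x.
Next, from the axis intercepts and sections: one y-axis crossing is at y = 0; it crosses the x-axis at the gridline x = 0.
Finally, putting this together gives p.

3*x^2 - 2*y^2 - 3*z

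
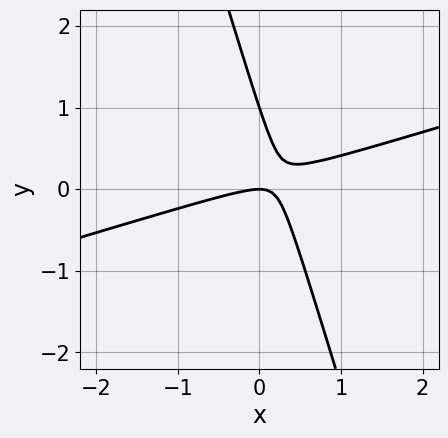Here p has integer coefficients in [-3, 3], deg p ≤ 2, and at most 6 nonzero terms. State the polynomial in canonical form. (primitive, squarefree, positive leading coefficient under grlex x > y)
First, degree: no degree-1 curve has this shape, so deg p = 2.
Then, from the axis intercepts and sections: among the integer gridlines, it crosses the y-axis at y ∈ {0, 1}; it crosses the x-axis at the gridline x = 0.
Finally, matching integer coefficients to the picture gives p.

x^2 - 3*x*y - y^2 + y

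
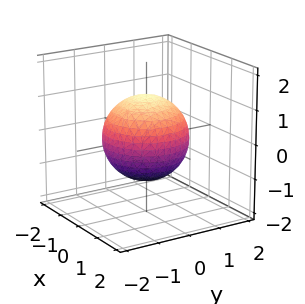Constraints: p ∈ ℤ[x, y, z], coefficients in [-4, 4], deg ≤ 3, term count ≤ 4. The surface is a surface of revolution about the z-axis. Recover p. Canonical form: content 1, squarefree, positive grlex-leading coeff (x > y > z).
2*x^2 + 2*y^2 + 2*z^2 - 3

(a) The degree is 2 — the shape is more complex than any degree-1 surface.
(b) Symmetries: rotational symmetry about the z-axis ⇒ p depends on x, y only through x² + y².
(c) Checking where it meets the axes: a circular section at z = 0 has radius between 1 and 2.
(d) These observations pin down the coefficients.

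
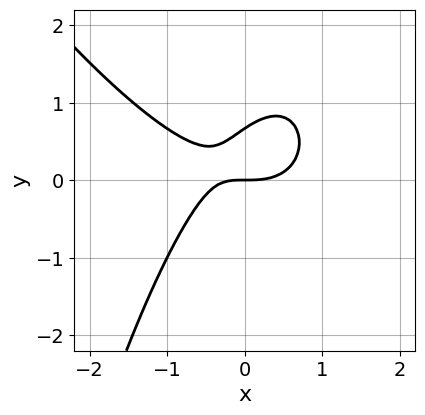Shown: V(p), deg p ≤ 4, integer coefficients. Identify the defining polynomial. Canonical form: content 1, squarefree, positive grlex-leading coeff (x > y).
2*x^3 + x^2*y - 2*x*y + 3*y^2 - 2*y

(a) deg p = 3. The shape is more complex than any degree-2 curve.
(b) From the axis intercepts and sections: it meets the y-axis at y = 0 (among the integer gridlines); one x-axis crossing is at x = 0.
(c) Putting this together gives p.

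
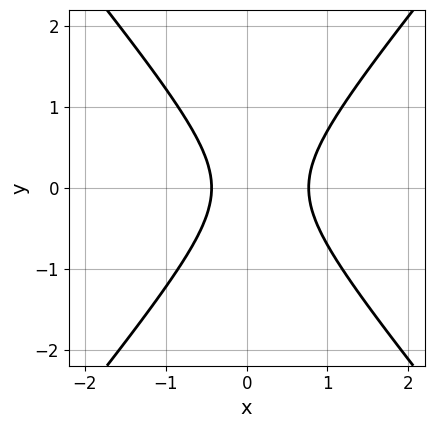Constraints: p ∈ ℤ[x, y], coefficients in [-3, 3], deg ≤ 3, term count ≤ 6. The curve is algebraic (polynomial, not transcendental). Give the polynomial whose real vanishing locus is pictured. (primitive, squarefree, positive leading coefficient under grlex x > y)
3*x^2 - 2*y^2 - x - 1

(a) Degree: a generic line meets the curve in up to 2 points, so deg p = 2.
(b) Symmetries: mirror symmetry y ↦ −y ⇒ only even powers of y.
(c) From the axis intercepts and sections: no y-intercept at any integer in the box.
(d) Putting this together gives p.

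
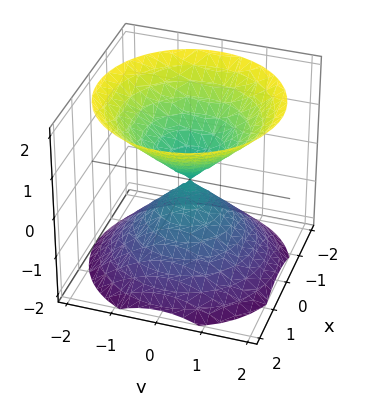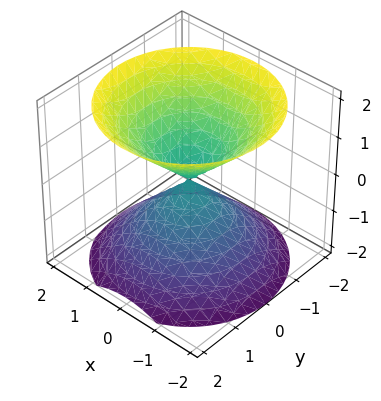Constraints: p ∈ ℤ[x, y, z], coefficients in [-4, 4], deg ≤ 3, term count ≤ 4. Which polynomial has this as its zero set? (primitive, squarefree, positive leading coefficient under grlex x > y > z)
First, there are 2 components.
Next, deg p = 2.
Next, symmetries: mirror symmetry z ↦ −z ⇒ only even powers of z; rotational symmetry about the z-axis ⇒ p depends on x, y only through x² + y².
Then, against the integer gridlines: a circular section at z = 1 has radius exactly 1; it crosses the y-axis at the gridline y = 0; it crosses the z-axis at the gridline z = 0.
Finally, putting this together gives p.

x^2 + y^2 - z^2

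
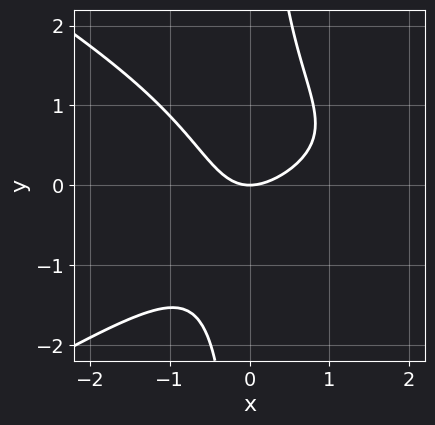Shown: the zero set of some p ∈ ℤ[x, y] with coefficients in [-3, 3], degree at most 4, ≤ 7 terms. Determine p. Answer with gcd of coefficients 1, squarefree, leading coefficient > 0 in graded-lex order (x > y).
x^3 - 3*x*y^2 - 3*x^2 + x*y + 3*y

(a) Degree: a generic line meets the curve in up to 3 points, so deg p = 3.
(b) Observable constraints: one x-axis crossing is at x = 0; one y-axis crossing is at y = 0.
(c) Together with the visible shape, these determine p as stated.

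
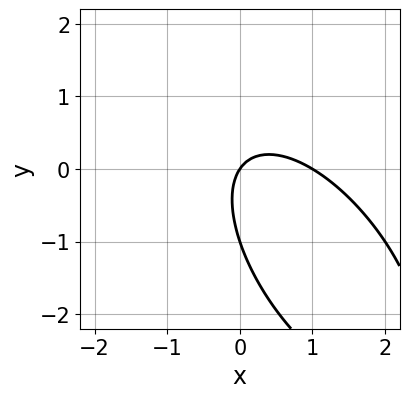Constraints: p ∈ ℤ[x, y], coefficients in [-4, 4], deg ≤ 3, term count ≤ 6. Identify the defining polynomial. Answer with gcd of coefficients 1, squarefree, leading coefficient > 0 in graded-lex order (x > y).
3*x^2 + 3*x*y + 2*y^2 - 3*x + 2*y

1. deg p = 2. The shape is more complex than any degree-1 curve.
2. Against the integer gridlines: among the integer gridlines, it crosses the y-axis at y ∈ {-1, 0}; the x-axis gridline crossings are at x ∈ {0, 1}.
3. Assembling these constraints gives the stated polynomial.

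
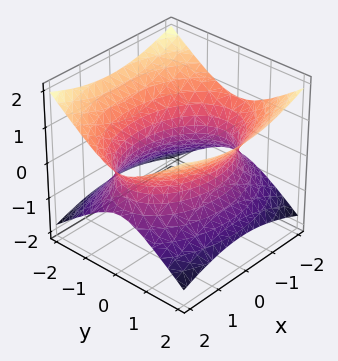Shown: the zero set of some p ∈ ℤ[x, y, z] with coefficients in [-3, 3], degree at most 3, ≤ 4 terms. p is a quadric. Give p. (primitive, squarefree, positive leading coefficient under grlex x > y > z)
1. Degree: an hourglass — one-sheet hyperboloid; a quadric, so deg p = 2.
2. Symmetries: mirror symmetry y ↦ −y ⇒ only even powers of y; it's symmetric under z → −z, forcing even powers of z; mirror symmetry x ↦ −x ⇒ only even powers of x.
3. Against the integer gridlines: the surface avoids every integer z-axis point in the box.
4. The integer polynomial consistent with all of this is the stated p.

x^2 + 2*y^2 - 3*z^2 - 3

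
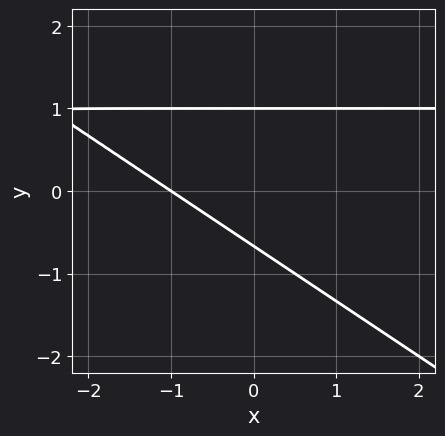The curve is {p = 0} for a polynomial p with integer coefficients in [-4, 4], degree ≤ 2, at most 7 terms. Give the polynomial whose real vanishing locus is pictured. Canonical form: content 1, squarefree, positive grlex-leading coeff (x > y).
2*x*y + 3*y^2 - 2*x - y - 2

(a) The degree is 2 — the shape is more complex than any degree-1 curve.
(b) From the visible intercepts: one x-axis crossing is at x = -1; one y-axis crossing is at y = 1.
(c) Together with the visible shape, these determine p as stated.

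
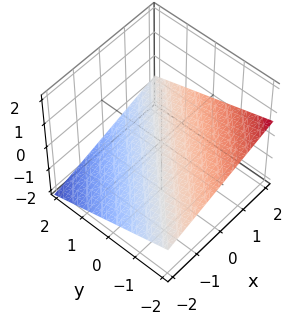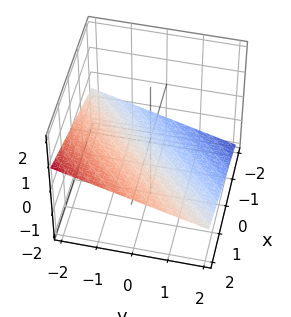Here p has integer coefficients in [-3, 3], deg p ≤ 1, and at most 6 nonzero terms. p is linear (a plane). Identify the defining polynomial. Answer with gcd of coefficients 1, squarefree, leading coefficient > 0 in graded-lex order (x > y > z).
x - y - 3*z - 2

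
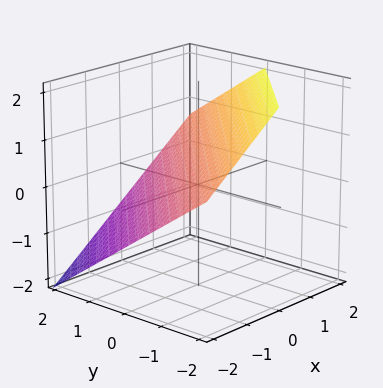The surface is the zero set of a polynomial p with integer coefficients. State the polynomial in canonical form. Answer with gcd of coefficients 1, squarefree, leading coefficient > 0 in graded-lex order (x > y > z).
2*x - 2*y - 3*z + 2

(a) The degree is 1 — every cross-section is a straight line — this is a plane.
(b) From the visible intercepts: it meets the x-axis at x = -1 (among the integer gridlines); it crosses the y-axis at the gridline y = 1.
(c) These observations pin down the coefficients.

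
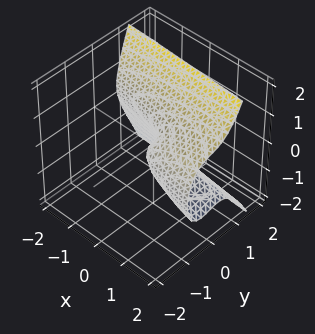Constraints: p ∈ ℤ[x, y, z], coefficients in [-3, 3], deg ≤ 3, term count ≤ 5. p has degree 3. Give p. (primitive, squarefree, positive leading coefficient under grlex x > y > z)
3*y^3 + y*z - 2*z^2 + x

(a) Degree: no degree-2 surface has this shape, so deg p = 3.
(b) From the axis intercepts and sections: one z-axis crossing is at z = 0; it crosses the y-axis at the gridline y = 0.
(c) Together with the visible shape, these determine p as stated.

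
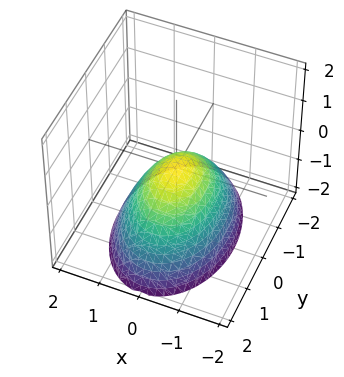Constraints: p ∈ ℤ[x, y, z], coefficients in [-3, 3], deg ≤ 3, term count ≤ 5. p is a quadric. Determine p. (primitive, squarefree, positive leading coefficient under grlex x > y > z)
2*x^2 + y^2 + 2*z

(a) Degree: a paraboloid; a quadric, so deg p = 2.
(b) Symmetries: mirror symmetry x ↦ −x ⇒ only even powers of x; the y ↦ −y reflection is a symmetry, so y appears only in even powers.
(c) From the visible intercepts: it crosses the x-axis at the gridline x = 0; it crosses the z-axis at the gridline z = 0; one y-axis crossing is at y = 0.
(d) Matching integer coefficients to the picture gives p.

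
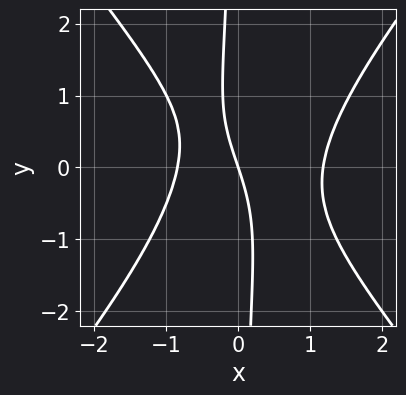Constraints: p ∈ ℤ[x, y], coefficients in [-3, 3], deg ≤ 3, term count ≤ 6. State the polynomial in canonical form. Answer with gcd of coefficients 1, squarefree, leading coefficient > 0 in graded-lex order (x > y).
3*x^3 - 2*x*y^2 - x^2 - 3*x - y

(a) The degree is 3 — no degree-2 curve has this shape.
(b) From the visible intercepts: it crosses the x-axis at the gridline x = 0; one y-axis crossing is at y = 0.
(c) Assembling these constraints gives the stated polynomial.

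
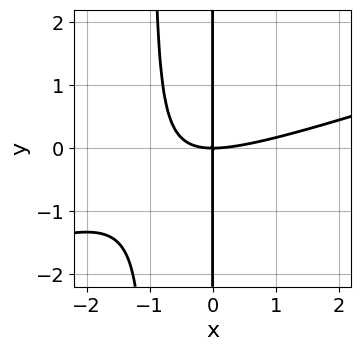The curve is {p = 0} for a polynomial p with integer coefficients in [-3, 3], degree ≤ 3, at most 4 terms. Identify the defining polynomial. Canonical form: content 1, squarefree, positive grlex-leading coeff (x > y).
(a) Degree: a generic line meets the curve in up to 3 points, so deg p = 3.
(b) Checking where it meets the axes: the visible y-axis segment lies entirely on the curve; one x-axis crossing is at x = 0.
(c) Matching integer coefficients to the picture gives p.

x^3 - 3*x^2*y - 3*x*y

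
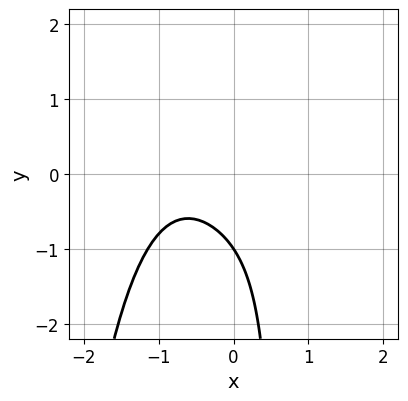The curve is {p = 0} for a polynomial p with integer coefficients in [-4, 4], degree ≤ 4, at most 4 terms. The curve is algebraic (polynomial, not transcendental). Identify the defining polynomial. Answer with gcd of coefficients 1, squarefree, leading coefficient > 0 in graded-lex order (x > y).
2*x^4 - 3*x*y + 2*y + 2

(a) Degree: a generic line meets the curve in up to 4 points, so deg p = 4.
(b) Against the integer gridlines: it misses every integer gridline on the x-axis; it crosses the y-axis at the gridline y = -1.
(c) Together with the visible shape, these determine p as stated.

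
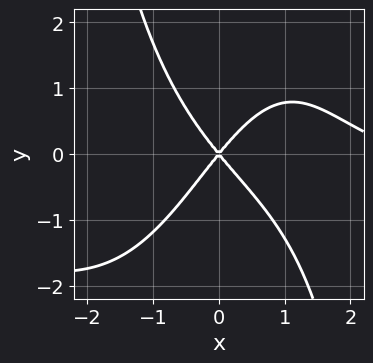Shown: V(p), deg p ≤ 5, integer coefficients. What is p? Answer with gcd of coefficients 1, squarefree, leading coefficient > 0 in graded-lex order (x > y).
x^3*y + x^3 - 3*x^2 + 2*y^2

1. deg p = 4. No degree-3 curve has this shape.
2. Observable constraints: it crosses the y-axis at the gridline y = 0; it crosses the x-axis at the gridline x = 0.
3. The integer polynomial consistent with all of this is the stated p.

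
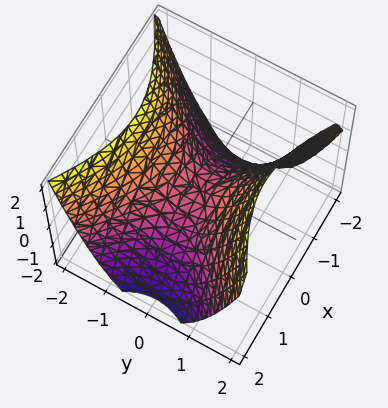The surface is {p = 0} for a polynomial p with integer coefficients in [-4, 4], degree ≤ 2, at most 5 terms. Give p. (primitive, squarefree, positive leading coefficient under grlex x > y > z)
deg p = 2. A saddle surface; a quadric.
Symmetries: it's symmetric under y → −y, forcing even powers of y; mirror symmetry x ↦ −x ⇒ only even powers of x.
Observable constraints: it meets the z-axis at z = 0 (among the integer gridlines); it crosses the x-axis at the gridline x = 0; it crosses the y-axis at the gridline y = 0.
The integer polynomial consistent with all of this is the stated p.

2*x^2 - 3*y^2 + 3*z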